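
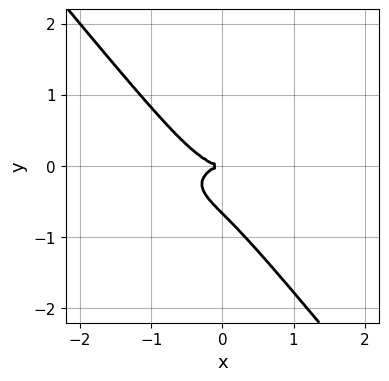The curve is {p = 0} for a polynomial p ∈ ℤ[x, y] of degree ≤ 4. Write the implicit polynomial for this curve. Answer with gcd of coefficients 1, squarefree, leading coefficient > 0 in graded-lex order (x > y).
(a) The degree is 3 — no degree-2 curve has this shape.
(b) Reading off the gridlines: it meets the y-axis at y = 0 (among the integer gridlines); one x-axis crossing is at x = 0.
(c) Assembling these constraints gives the stated polynomial.

x^3 + 3*x*y^2 + 3*y^3 + 2*y^2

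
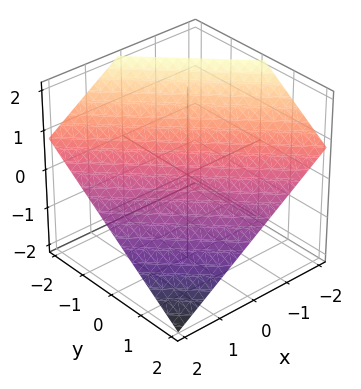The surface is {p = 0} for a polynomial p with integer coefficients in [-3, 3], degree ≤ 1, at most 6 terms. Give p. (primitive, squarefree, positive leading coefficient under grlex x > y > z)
2*x + 2*y + 3*z - 2

The degree is 1 — every cross-section is a straight line — this is a plane.
From the visible intercepts: one x-axis crossing is at x = 1; it meets the y-axis at y = 1 (among the integer gridlines).
Matching integer coefficients to the picture gives p.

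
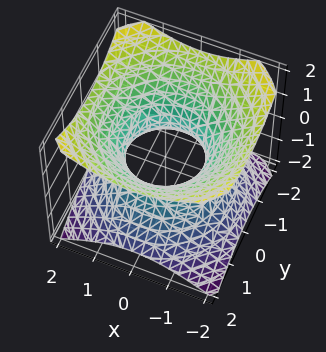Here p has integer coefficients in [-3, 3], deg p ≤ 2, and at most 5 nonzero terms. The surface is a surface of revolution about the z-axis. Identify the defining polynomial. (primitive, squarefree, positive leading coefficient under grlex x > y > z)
2*x^2 + 2*y^2 - 3*z^2 - 2

(a) The degree is 2 — no degree-1 surface has this shape.
(b) Symmetries: rotational symmetry about the z-axis ⇒ p depends on x, y only through x² + y².
(c) Observable constraints: no z-intercept at any integer in the box; a circular section at z = -1 has radius between 1 and 2.
(d) Assembling these constraints gives the stated polynomial. Check: (0, -1, 0) on the y-axis lies on the surface, and p(0, -1, 0) = 0. ✓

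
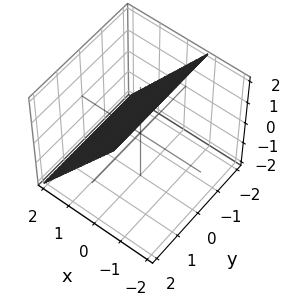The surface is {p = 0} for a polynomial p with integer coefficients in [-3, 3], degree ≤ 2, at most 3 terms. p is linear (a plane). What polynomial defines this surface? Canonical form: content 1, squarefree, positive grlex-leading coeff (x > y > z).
First, deg p = 1. The surface is flat (a plane).
Next, from the visible intercepts: it meets the z-axis at z = 1 (among the integer gridlines); the surface avoids every integer y-axis point in the box.
Finally, together with the visible shape, these determine p as stated.

3*x + 2*z - 2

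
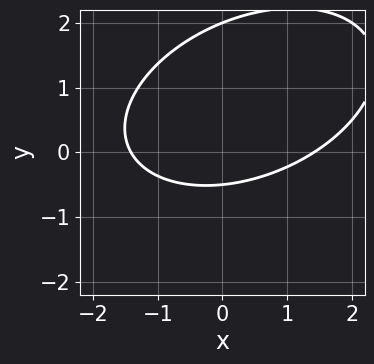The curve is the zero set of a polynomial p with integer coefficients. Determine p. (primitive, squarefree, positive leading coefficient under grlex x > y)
1. Degree: a generic line meets the curve in up to 2 points, so deg p = 2.
2. From the visible intercepts: one y-axis crossing is at y = 2.
3. Together with the visible shape, these determine p as stated.

x^2 - x*y + 2*y^2 - 3*y - 2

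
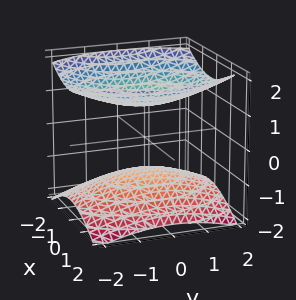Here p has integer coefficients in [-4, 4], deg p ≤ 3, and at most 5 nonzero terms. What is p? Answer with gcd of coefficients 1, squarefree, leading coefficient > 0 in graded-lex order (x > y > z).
(a) I count 2 distinct pieces.
(b) The degree is 2 — two separate bowl-shaped sheets opening away from each other; a quadric.
(c) Symmetries: the z ↦ −z reflection is a symmetry, so z appears only in even powers; mirror symmetry x ↦ −x ⇒ only even powers of x; mirror symmetry y ↦ −y ⇒ only even powers of y.
(d) Checking where it meets the axes: it misses every integer gridline on the y-axis; among the integer gridlines, it crosses the z-axis at z ∈ {-1, 1}.
(e) Solving for integer coefficients yields p as stated.

2*x^2 + y^2 - 3*z^2 + 3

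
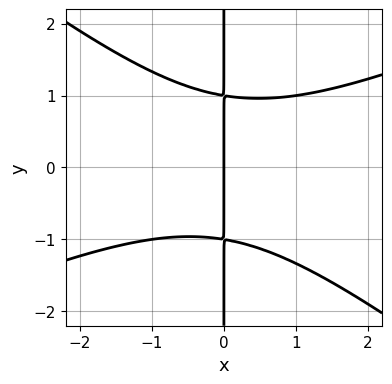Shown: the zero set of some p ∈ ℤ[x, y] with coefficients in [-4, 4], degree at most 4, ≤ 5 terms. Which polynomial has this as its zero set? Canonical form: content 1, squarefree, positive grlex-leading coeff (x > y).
1. Degree: a generic line meets the curve in up to 3 points, so deg p = 3.
2. From the visible intercepts: every point of the y-axis in the box is on the curve; one x-axis crossing is at x = 0.
3. Fitting integer coefficients to these (and the overall shape) gives p.

x^3 - x^2*y - 3*x*y^2 + 3*x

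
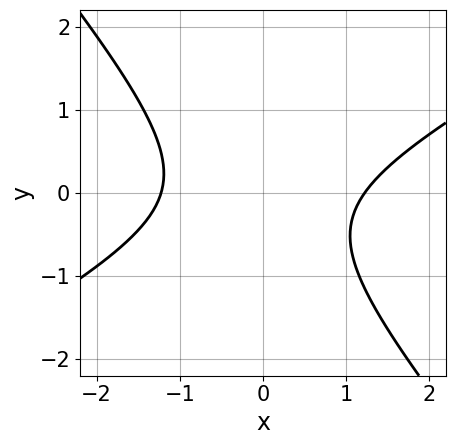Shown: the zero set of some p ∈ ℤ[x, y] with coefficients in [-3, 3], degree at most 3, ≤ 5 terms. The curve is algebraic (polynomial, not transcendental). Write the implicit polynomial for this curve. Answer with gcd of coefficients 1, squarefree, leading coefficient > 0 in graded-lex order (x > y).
First, the degree is 2 — no degree-1 curve has this shape.
Next, against the integer gridlines: it misses every integer gridline on the y-axis.
Finally, fitting integer coefficients to these (and the overall shape) gives p.

2*x^2 - 2*x*y - 3*y^2 - y - 3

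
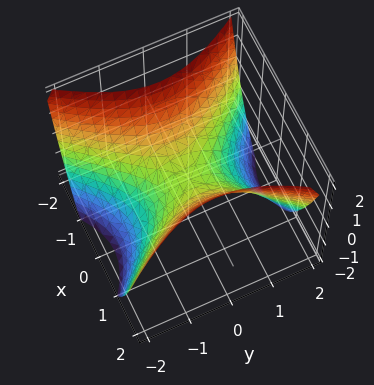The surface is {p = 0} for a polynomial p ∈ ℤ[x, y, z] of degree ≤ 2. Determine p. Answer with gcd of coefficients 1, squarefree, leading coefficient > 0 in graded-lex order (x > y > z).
First, degree: a hyperbolic paraboloid; a quadric, so deg p = 2.
Then, symmetries: mirror symmetry x ↦ −x ⇒ only even powers of x; mirror symmetry y ↦ −y ⇒ only even powers of y.
Next, from the visible intercepts: it meets the x-axis at x = 0 (among the integer gridlines); it meets the y-axis at y = 0 (among the integer gridlines); it crosses the z-axis at the gridline z = 0.
Finally, assembling these constraints gives the stated polynomial.

3*x^2 - 2*y^2 - 3*z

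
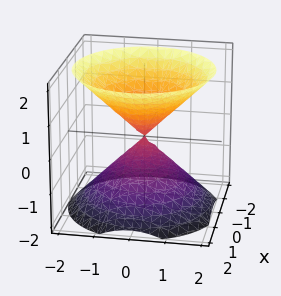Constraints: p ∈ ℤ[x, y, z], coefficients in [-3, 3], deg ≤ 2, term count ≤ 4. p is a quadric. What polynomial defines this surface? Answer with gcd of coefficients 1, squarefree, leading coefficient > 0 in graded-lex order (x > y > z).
x^2 + y^2 - z^2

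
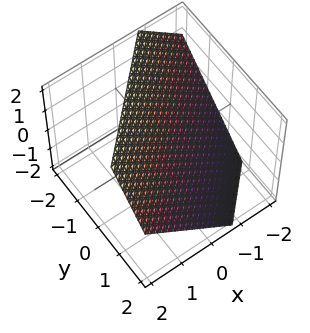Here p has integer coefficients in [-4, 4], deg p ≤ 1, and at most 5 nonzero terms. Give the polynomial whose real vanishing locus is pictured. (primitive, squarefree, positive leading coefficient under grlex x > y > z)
3*x - 3*y - 3*z + 2

First, deg p = 1. The surface is flat (a plane).
Finally, putting this together gives p.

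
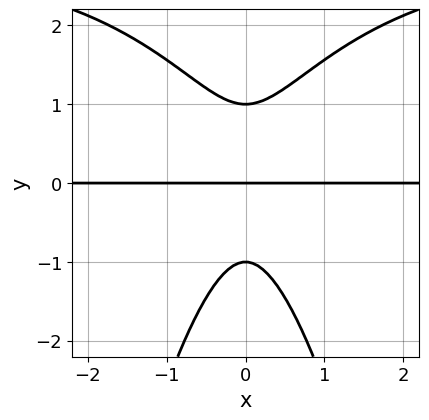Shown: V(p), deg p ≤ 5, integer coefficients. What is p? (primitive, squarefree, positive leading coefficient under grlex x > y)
1. Degree: no degree-3 curve has this shape, so deg p = 4.
2. Symmetries: the x ↦ −x reflection is a symmetry, so x appears only in even powers.
3. From the axis intercepts and sections: every point of the x-axis in the box is on the curve; the y-axis gridline crossings are at y ∈ {-1, 0, 1}.
4. Putting this together gives p.

x^2*y^2 - 3*x^2*y + y^3 - y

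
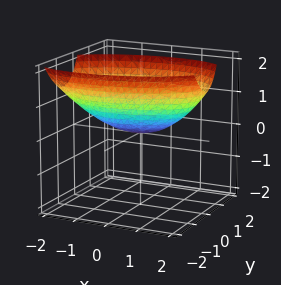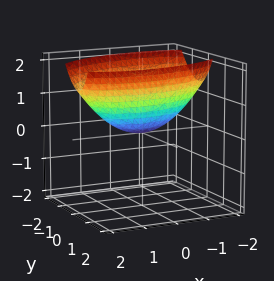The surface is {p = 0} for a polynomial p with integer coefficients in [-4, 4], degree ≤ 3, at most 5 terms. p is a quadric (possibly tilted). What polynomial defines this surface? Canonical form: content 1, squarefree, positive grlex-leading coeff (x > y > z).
The degree is 2 — no degree-1 surface has this shape.
Reading off the gridlines: one y-axis crossing is at y = 0; it crosses the x-axis at the gridline x = 0; it meets the z-axis at z = 0 (among the integer gridlines).
These observations pin down the coefficients.

x^2 - x*y + 3*y^2 + y*z - 3*z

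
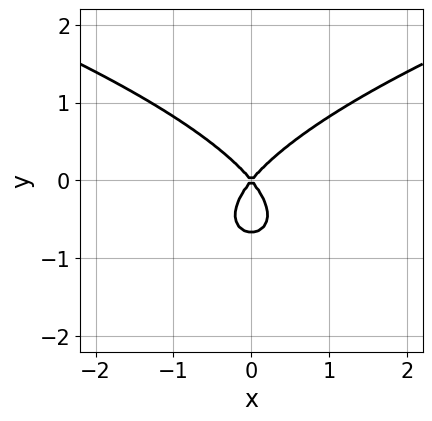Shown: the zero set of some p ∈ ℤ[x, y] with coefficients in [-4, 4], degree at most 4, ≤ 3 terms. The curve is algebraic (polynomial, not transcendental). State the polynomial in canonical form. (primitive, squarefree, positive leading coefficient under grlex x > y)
Degree: the shape is more complex than any degree-2 curve, so deg p = 3.
Symmetries: the x ↦ −x reflection is a symmetry, so x appears only in even powers.
Observable constraints: it crosses the x-axis at the gridline x = 0; it crosses the y-axis at the gridline y = 0.
Solving for integer coefficients yields p as stated.

3*y^3 - 3*x^2 + 2*y^2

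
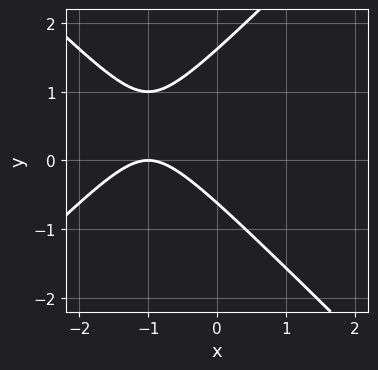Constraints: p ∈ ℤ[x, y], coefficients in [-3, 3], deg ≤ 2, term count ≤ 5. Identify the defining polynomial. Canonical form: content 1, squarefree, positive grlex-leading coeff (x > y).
x^2 - y^2 + 2*x + y + 1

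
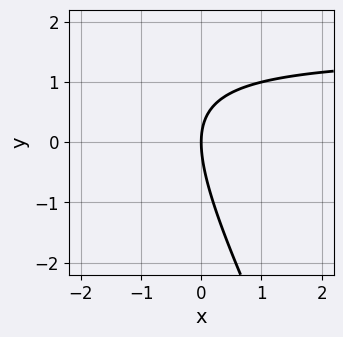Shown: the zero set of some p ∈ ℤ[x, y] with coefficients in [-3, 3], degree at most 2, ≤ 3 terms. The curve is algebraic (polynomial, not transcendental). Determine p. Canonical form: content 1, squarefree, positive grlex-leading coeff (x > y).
2*x*y + y^2 - 3*x

The degree is 2 — a generic line meets the curve in up to 2 points.
Checking where it meets the axes: it crosses the y-axis at the gridline y = 0; it crosses the x-axis at the gridline x = 0.
Solving for integer coefficients yields p as stated.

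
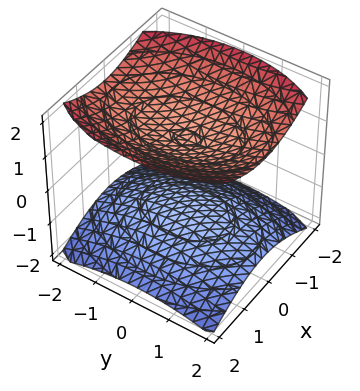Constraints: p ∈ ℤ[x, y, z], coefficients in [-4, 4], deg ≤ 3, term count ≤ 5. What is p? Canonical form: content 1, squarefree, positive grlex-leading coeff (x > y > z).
2*x^2 + y^2 - 3*z^2 + 3

1. The picture has 2 separate pieces. They look like related sheets of one shape, so recover p as a whole.
2. The degree is 2 — two sheets facing apart; a quadric.
3. Symmetries: it's symmetric under x → −x, forcing even powers of x; mirror symmetry y ↦ −y ⇒ only even powers of y; it's symmetric under z → −z, forcing even powers of z.
4. Observable constraints: among the integer gridlines, it crosses the z-axis at z ∈ {-1, 1}; it misses every integer gridline on the y-axis.
5. Together with the visible shape, these determine p as stated.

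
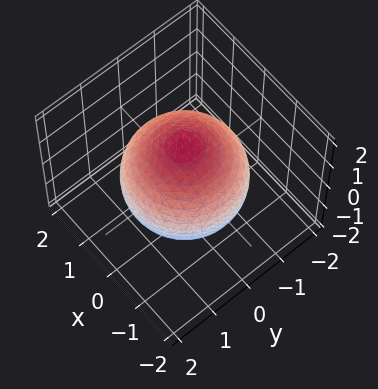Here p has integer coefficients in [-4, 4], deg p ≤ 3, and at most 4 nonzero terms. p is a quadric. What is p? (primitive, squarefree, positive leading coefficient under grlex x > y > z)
x^2 + y^2 + z^2 - 2

deg p = 2. A closed, bounded, convex surface; a quadric.
By symmetry, the surface is invariant under rotation about z: p = q(x² + y², z); mirror symmetry z ↦ −z ⇒ only even powers of z.
Reading off the gridlines: a circular section at z = 0 has radius between 1 and 2.
Assembling these constraints gives the stated polynomial.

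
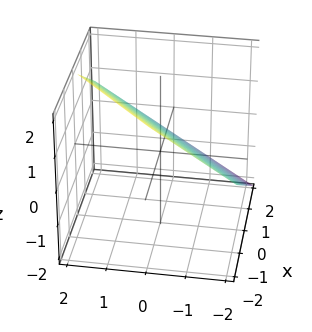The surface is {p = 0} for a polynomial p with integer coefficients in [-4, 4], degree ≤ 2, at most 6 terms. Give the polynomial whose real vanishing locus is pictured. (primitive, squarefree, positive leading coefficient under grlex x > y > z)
2*x - 2*y + 3*z - 2

The degree is 1 — every cross-section is a straight line — this is a plane.
From the visible intercepts: it crosses the x-axis at the gridline x = 1; it crosses the y-axis at the gridline y = -1.
Matching integer coefficients to the picture gives p.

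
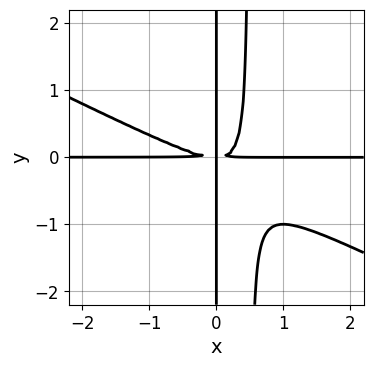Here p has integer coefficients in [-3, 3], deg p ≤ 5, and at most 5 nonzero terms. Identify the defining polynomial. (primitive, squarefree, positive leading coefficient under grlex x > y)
First, deg p = 4.
Next, observable constraints: every point of the x-axis in the box is on the curve; every point of the y-axis in the box is on the curve.
Finally, assembling these constraints gives the stated polynomial.

x^3*y + 2*x^2*y^2 - x*y^2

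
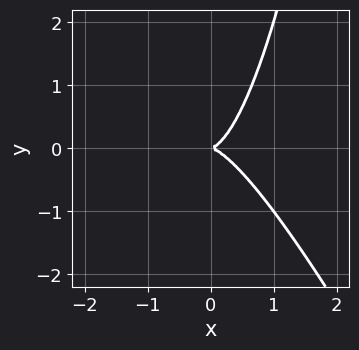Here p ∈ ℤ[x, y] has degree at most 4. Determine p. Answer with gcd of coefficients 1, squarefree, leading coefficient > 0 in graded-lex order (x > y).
2*x^3 + x^2*y - y^2

(a) Degree: no degree-2 curve has this shape, so deg p = 3.
(b) Against the integer gridlines: it meets the x-axis at x = 0 (among the integer gridlines); it meets the y-axis at y = 0 (among the integer gridlines).
(c) Solving for integer coefficients yields p as stated.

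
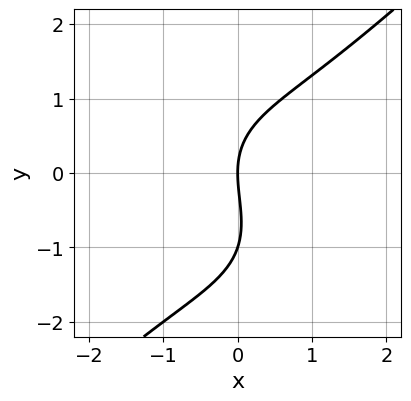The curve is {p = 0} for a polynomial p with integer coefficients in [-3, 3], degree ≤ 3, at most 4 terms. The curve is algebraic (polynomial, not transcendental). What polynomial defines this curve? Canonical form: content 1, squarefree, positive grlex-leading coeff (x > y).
x^3 - y^3 - y^2 + 3*x

deg p = 3.
From the visible intercepts: the y-axis gridline crossings are at y ∈ {-1, 0}; it meets the x-axis at x = 0 (among the integer gridlines).
Fitting integer coefficients to these (and the overall shape) gives p.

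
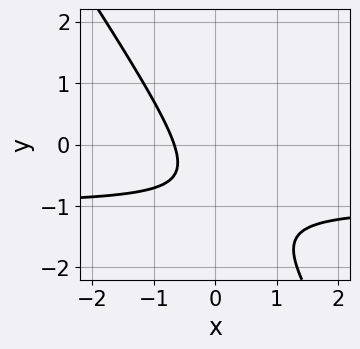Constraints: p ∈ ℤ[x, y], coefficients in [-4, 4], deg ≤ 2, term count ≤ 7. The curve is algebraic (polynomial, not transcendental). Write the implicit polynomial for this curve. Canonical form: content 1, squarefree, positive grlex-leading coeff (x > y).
3*x*y + 2*y^2 + 3*x + 3*y + 2

First, deg p = 2.
Next, from the visible intercepts: the curve avoids every integer y-axis point in the box.
Finally, these observations pin down the coefficients.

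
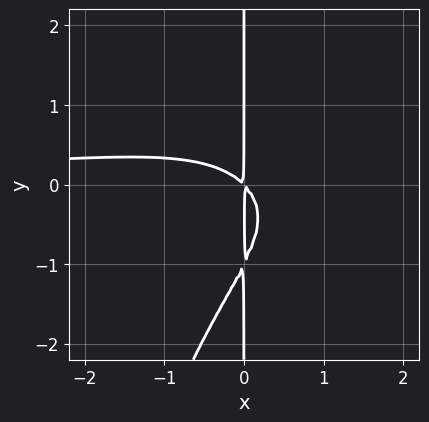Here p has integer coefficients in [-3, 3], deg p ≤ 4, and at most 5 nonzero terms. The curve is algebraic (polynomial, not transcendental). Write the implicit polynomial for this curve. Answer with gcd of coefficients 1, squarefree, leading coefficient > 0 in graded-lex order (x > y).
2*x^3*y - 3*x^2*y + 3*x*y^2 + 3*x^2 + 3*x*y

First, degree: no degree-3 curve has this shape, so deg p = 4.
Next, from the visible intercepts: every point of the y-axis in the box is on the curve.
Finally, solving for integer coefficients yields p as stated.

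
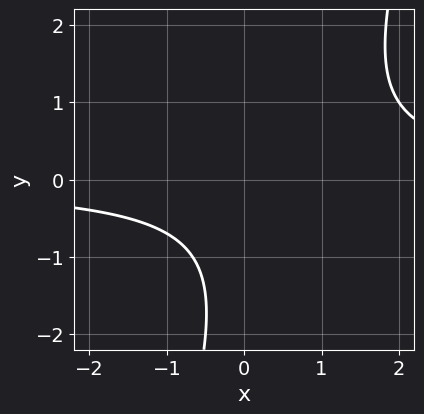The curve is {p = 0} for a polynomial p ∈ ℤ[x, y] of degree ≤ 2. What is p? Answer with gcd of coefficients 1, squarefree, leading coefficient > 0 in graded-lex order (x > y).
1. The degree is 2 — no degree-1 curve has this shape.
2. From the axis intercepts and sections: no x-intercept at any integer in the box; the curve avoids every integer y-axis point in the box.
3. Assembling these constraints gives the stated polynomial.

3*x*y - y^2 - 2*y - 3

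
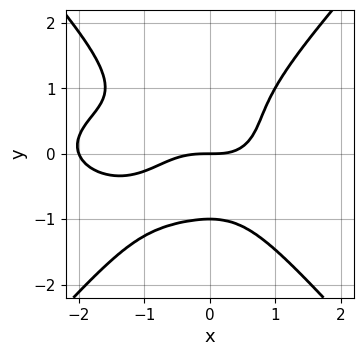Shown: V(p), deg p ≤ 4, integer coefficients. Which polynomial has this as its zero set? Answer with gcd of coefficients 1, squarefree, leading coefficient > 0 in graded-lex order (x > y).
Degree: no degree-3 curve has this shape, so deg p = 4.
From the axis intercepts and sections: among the integer gridlines, it crosses the x-axis at x ∈ {-2, 0}; the y-axis gridline crossings are at y ∈ {-1, 0}.
Assembling these constraints gives the stated polynomial.

x^4 + 3*x^2*y^2 - 3*y^4 + 2*x^3 - 3*y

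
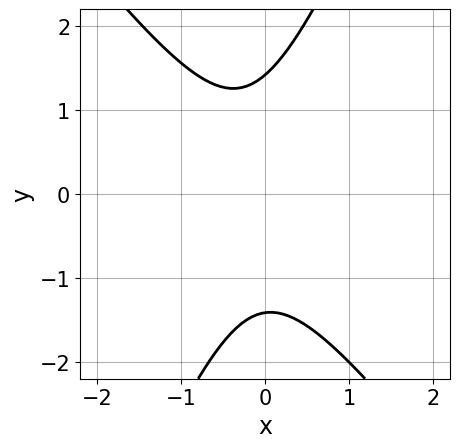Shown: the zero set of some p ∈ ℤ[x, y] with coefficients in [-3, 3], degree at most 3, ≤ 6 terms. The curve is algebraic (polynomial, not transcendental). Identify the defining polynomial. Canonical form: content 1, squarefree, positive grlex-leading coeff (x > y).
3*x^2 + x*y - y^2 + x + 2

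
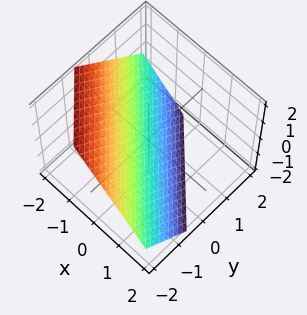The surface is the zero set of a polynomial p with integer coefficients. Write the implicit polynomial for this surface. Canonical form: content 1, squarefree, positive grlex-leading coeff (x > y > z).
3*x + 3*y + 3*z + 2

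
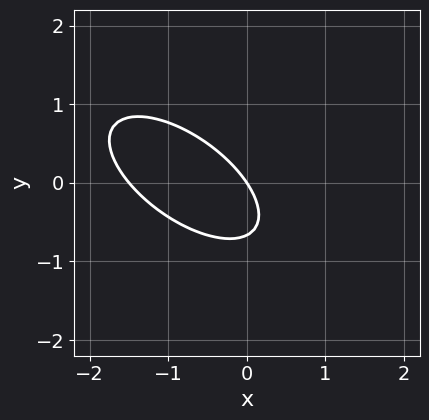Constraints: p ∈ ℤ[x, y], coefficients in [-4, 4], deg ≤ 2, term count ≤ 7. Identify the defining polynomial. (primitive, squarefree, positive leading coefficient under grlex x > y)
1. deg p = 2. No degree-1 curve has this shape.
2. Observable constraints: it meets the y-axis at y = 0 (among the integer gridlines); one x-axis crossing is at x = 0.
3. Matching integer coefficients to the picture gives p.

2*x^2 + 3*x*y + 3*y^2 + 3*x + 2*y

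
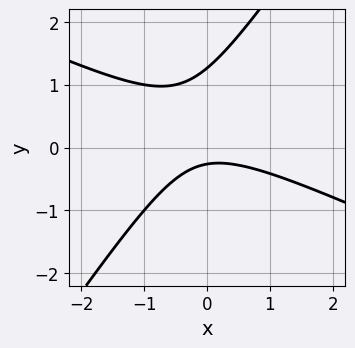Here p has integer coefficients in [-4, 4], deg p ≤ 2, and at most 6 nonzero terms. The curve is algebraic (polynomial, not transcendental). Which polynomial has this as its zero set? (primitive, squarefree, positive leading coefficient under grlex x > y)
First, degree: a generic line meets the curve in up to 2 points, so deg p = 2.
Next, against the integer gridlines: no x-intercept at any integer in the box.
Finally, together with the visible shape, these determine p as stated.

2*x^2 + 3*x*y - 3*y^2 + 3*y + 1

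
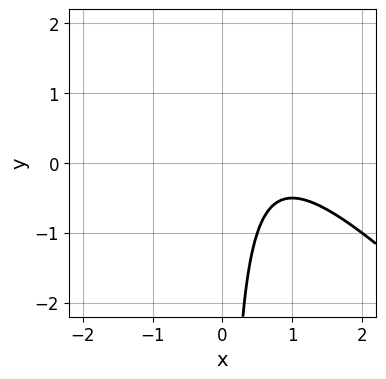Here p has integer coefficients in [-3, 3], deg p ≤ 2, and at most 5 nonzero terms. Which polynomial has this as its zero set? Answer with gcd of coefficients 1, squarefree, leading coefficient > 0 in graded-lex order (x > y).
2*x^2 + 2*x*y - 3*x + 2

1. deg p = 2. The shape is more complex than any degree-1 curve.
2. From the visible intercepts: it misses every integer gridline on the y-axis; the curve avoids every integer x-axis point in the box.
3. Solving for integer coefficients yields p as stated.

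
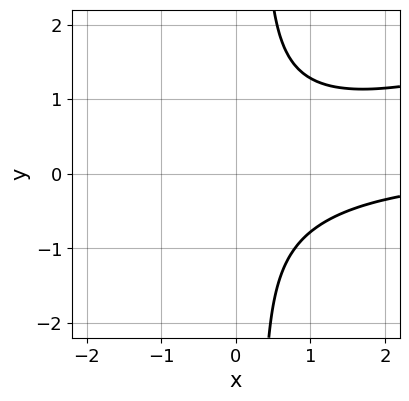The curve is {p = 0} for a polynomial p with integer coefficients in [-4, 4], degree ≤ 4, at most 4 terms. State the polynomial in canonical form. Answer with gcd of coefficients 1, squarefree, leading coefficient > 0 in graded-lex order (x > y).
(a) The degree is 3 — a generic line meets the curve in up to 3 points.
(b) From the visible intercepts: it misses every integer gridline on the x-axis; it misses every integer gridline on the y-axis.
(c) Putting this together gives p.

x^2*y - 3*x*y^2 + y^2 + 2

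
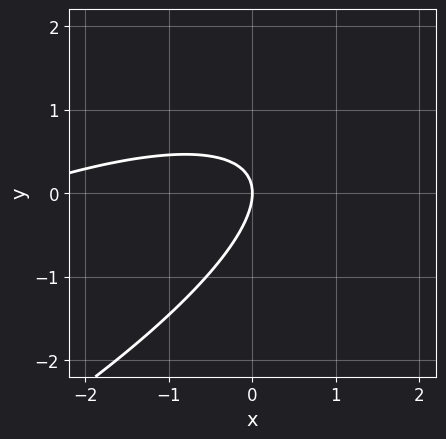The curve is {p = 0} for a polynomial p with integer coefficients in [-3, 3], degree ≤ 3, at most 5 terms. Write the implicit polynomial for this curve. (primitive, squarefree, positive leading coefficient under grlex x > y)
x^2 - 3*x*y + 3*y^2 + 3*x

1. deg p = 2. No degree-1 curve has this shape.
2. From the axis intercepts and sections: it meets the x-axis at x = 0 (among the integer gridlines); one y-axis crossing is at y = 0.
3. Together with the visible shape, these determine p as stated.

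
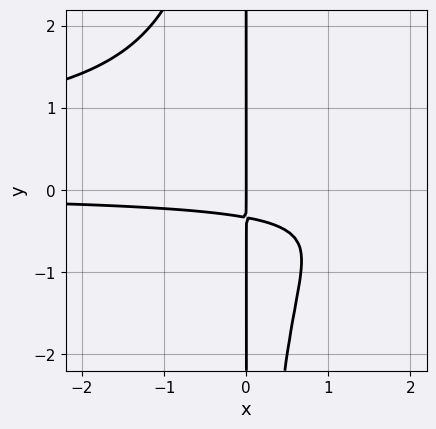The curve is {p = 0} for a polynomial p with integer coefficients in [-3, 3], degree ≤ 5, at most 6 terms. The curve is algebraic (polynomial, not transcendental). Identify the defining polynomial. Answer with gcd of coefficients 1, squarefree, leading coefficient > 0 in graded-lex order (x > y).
1. The degree is 4 — the shape is more complex than any degree-3 curve.
2. From the axis intercepts and sections: every point of the y-axis in the box is on the curve; it meets the x-axis at x = 0 (among the integer gridlines).
3. Putting this together gives p.

2*x^2*y^2 - x^2*y + 3*x*y + x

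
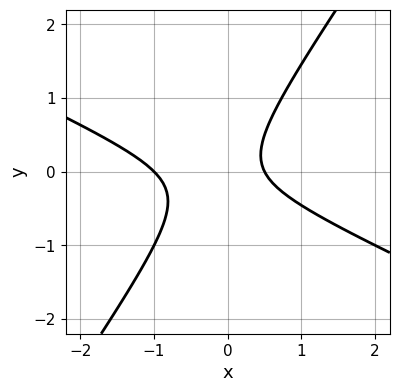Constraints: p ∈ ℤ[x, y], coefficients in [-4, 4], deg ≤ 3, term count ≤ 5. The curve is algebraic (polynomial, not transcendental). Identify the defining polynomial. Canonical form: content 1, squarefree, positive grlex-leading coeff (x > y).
2*x^2 + 3*x*y - 3*y^2 + x - 1

1. The degree is 2 — a generic line meets the curve in up to 2 points.
2. Reading off the gridlines: it misses every integer gridline on the y-axis; one x-axis crossing is at x = -1.
3. Putting this together gives p.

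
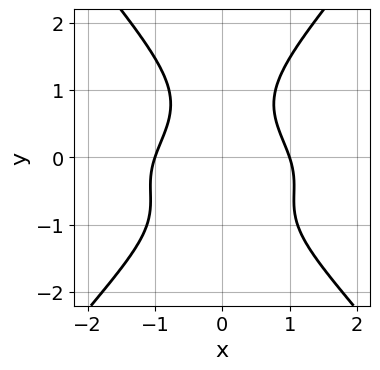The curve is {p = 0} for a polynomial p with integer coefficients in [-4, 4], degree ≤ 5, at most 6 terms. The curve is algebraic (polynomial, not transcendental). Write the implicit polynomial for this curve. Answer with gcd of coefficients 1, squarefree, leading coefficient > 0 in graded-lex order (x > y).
3*x^2*y^2 - 2*y^4 + 2*x^2*y + 3*x^2 - 3

1. deg p = 4.
2. Symmetries: it's symmetric under x → −x, forcing even powers of x.
3. From the visible intercepts: no y-intercept at any integer in the box; among the integer gridlines, it crosses the x-axis at x ∈ {-1, 1}.
4. Putting this together gives p.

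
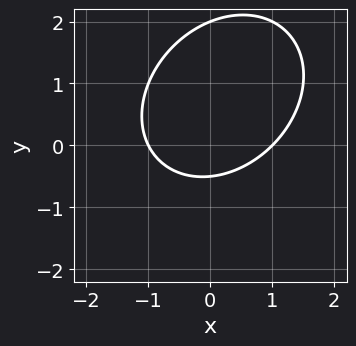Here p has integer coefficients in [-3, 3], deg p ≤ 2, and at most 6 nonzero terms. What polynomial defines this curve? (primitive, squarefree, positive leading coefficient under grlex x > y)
First, degree: no degree-1 curve has this shape, so deg p = 2.
Next, checking where it meets the axes: it crosses the y-axis at the gridline y = 2; among the integer gridlines, it crosses the x-axis at x ∈ {-1, 1}.
Finally, matching integer coefficients to the picture gives p.

2*x^2 - x*y + 2*y^2 - 3*y - 2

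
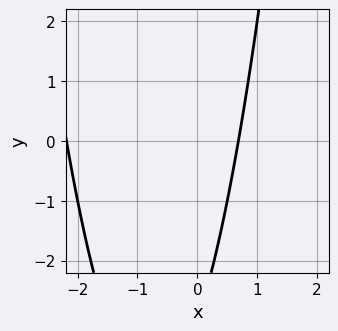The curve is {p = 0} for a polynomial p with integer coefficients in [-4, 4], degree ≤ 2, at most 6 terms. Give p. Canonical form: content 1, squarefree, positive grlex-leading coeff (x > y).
1. Degree: no degree-1 curve has this shape, so deg p = 2.
2. Reading off the gridlines: the curve avoids every integer y-axis point in the box.
3. Matching integer coefficients to the picture gives p.

2*x^2 + 3*x - y - 3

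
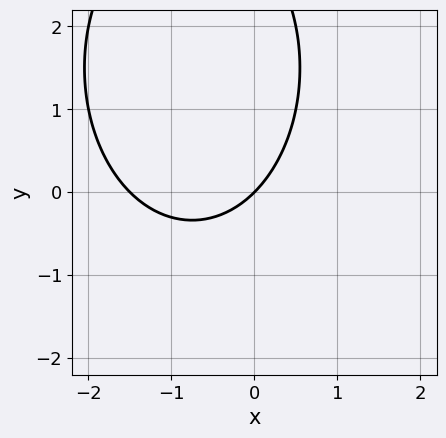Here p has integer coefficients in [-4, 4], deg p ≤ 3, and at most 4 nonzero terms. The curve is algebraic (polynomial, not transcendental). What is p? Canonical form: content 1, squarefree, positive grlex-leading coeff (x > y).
2*x^2 + y^2 + 3*x - 3*y

1. The degree is 2 — the shape is more complex than any degree-1 curve.
2. Reading off the gridlines: it meets the x-axis at x = 0 (among the integer gridlines); it meets the y-axis at y = 0 (among the integer gridlines).
3. Together with the visible shape, these determine p as stated.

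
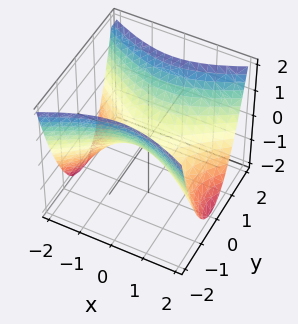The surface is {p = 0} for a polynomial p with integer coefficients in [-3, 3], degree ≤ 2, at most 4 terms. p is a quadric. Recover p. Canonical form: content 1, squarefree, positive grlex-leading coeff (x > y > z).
1. The degree is 2 — a saddle surface; a quadric.
2. Symmetries: the x ↦ −x reflection is a symmetry, so x appears only in even powers; it's symmetric under y → −y, forcing even powers of y.
3. Against the integer gridlines: one y-axis crossing is at y = 0; it meets the z-axis at z = 0 (among the integer gridlines).
4. Together with the visible shape, these determine p as stated.

x^2 - 2*y^2 + 2*z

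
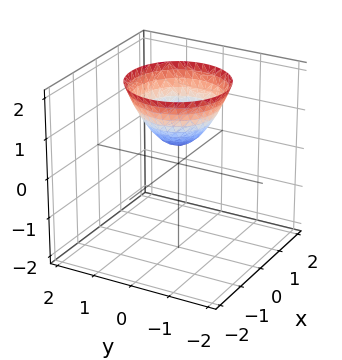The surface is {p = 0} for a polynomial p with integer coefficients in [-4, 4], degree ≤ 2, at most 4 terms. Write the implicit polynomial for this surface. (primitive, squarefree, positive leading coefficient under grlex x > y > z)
First, degree: a generic line meets the surface in up to 2 points, so deg p = 2.
Then, symmetries: every cross-section ⟂ z is a circle, so x, y appear only via x² + y².
Then, against the integer gridlines: it misses every integer gridline on the y-axis; the surface avoids every integer x-axis point in the box; a circular section at z = 1 has radius between 0 and 1.
Finally, putting this together gives p.

2*x^2 + 2*y^2 - 2*z + 1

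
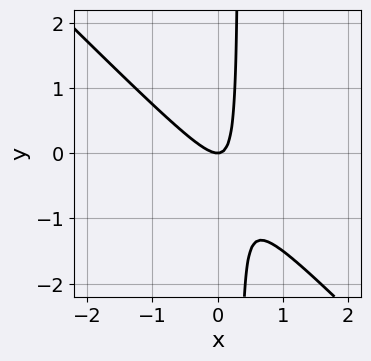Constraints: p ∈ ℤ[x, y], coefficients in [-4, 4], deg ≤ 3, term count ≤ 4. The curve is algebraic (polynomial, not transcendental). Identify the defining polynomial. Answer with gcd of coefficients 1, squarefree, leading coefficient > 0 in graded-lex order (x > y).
3*x^2 + 3*x*y - y

First, deg p = 2. The shape is more complex than any degree-1 curve.
Next, reading off the gridlines: it crosses the y-axis at the gridline y = 0; it crosses the x-axis at the gridline x = 0.
Finally, fitting integer coefficients to these (and the overall shape) gives p.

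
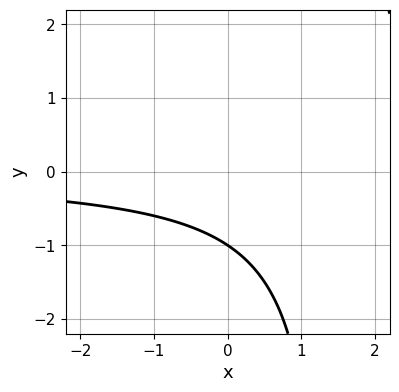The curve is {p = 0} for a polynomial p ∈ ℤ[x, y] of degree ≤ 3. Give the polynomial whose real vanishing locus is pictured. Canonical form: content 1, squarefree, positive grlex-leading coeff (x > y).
2*x*y - 3*y - 3

First, degree: no degree-1 curve has this shape, so deg p = 2.
Then, observable constraints: one y-axis crossing is at y = -1; the curve avoids every integer x-axis point in the box.
Finally, solving for integer coefficients yields p as stated.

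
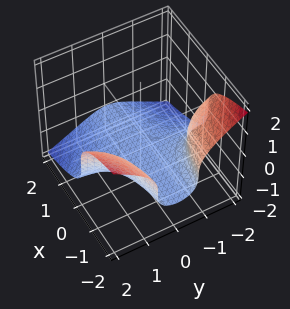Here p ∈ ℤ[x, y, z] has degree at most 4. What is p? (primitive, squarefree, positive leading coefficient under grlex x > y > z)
deg p = 3. The shape is more complex than any degree-2 surface.
From the visible intercepts: the surface avoids every integer y-axis point in the box; it misses every integer gridline on the x-axis.
Together with the visible shape, these determine p as stated.

2*x*y^2 + 3*z^3 + 2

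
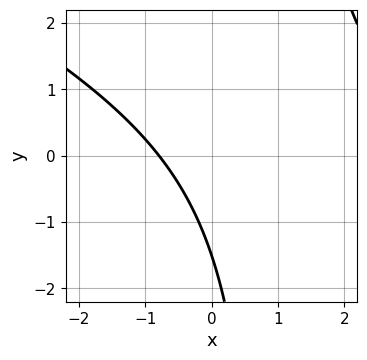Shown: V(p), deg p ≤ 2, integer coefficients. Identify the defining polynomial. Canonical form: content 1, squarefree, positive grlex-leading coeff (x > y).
Degree: the shape is more complex than any degree-1 curve, so deg p = 2.
Solving for integer coefficients yields p as stated.

x^2 + 2*x*y - 3*x - 2*y - 3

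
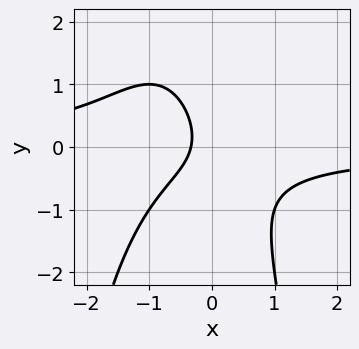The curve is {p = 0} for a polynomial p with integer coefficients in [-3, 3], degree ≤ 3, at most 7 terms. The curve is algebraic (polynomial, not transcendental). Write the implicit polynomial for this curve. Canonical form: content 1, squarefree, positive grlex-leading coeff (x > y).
3*x^2*y + 3*x*y + 2*y^2 + 3*x + 1

1. deg p = 3.
2. Observable constraints: it misses every integer gridline on the y-axis.
3. Putting this together gives p.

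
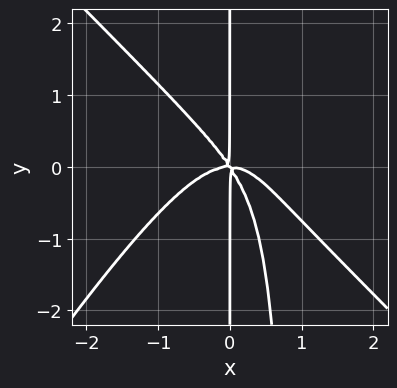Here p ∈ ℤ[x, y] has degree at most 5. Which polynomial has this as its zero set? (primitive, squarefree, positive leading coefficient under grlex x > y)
First, the degree is 4 — no degree-3 curve has this shape.
Then, from the visible intercepts: every point of the y-axis in the box is on the curve.
Finally, together with the visible shape, these determine p as stated.

3*x^4 + x^3*y - 2*x^2*y^2 + 3*x^2*y + 2*x*y^2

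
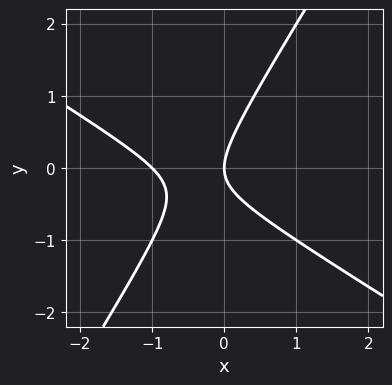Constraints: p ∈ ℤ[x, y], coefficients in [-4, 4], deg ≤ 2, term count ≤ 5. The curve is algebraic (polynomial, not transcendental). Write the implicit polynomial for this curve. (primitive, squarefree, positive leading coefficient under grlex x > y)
First, deg p = 2. The shape is more complex than any degree-1 curve.
Then, checking where it meets the axes: among the integer gridlines, it crosses the x-axis at x ∈ {-1, 0}; it crosses the y-axis at the gridline y = 0.
Finally, the integer polynomial consistent with all of this is the stated p.

x^2 + x*y - y^2 + x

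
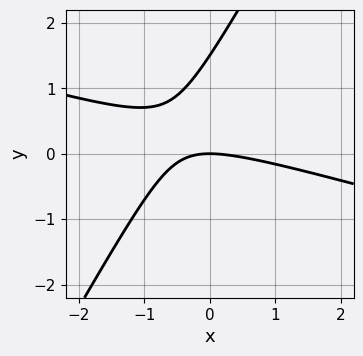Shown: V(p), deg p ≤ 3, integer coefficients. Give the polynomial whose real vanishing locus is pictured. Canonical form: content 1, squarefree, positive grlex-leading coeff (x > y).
1. The degree is 2 — the shape is more complex than any degree-1 curve.
2. From the visible intercepts: one y-axis crossing is at y = 0; one x-axis crossing is at x = 0.
3. Assembling these constraints gives the stated polynomial.

x^2 + 3*x*y - 2*y^2 + 3*y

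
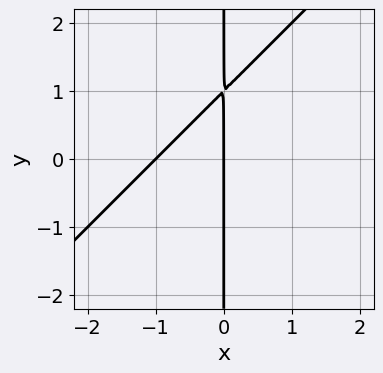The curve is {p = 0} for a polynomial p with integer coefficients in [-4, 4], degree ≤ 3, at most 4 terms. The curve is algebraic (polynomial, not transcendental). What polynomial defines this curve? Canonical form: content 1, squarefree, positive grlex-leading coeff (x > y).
x^2 - x*y + x

(a) deg p = 2. A generic line meets the curve in up to 2 points.
(b) From the axis intercepts and sections: the x-axis gridline crossings are at x ∈ {-1, 0}; the visible y-axis segment lies entirely on the curve.
(c) Together with the visible shape, these determine p as stated.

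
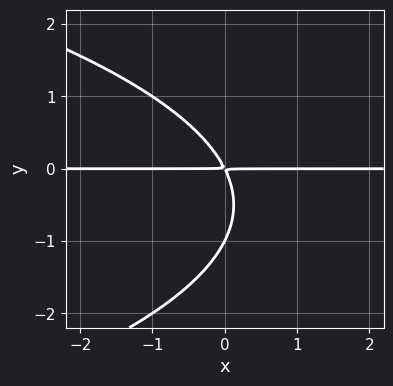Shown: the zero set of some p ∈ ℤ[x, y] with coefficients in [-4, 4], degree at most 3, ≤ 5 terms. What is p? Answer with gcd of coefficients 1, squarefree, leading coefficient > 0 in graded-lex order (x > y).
1. deg p = 3.
2. From the axis intercepts and sections: the visible x-axis segment lies entirely on the curve; it meets the y-axis at y = -1 (among the integer gridlines).
3. The integer polynomial consistent with all of this is the stated p.

y^3 + 2*x*y + y^2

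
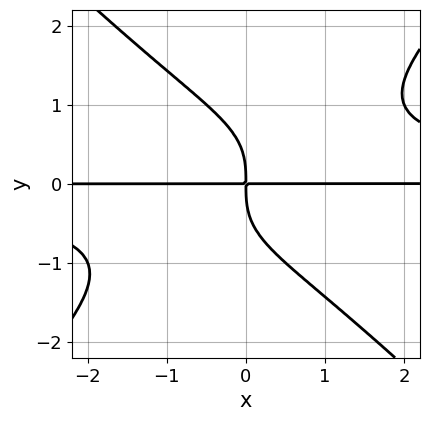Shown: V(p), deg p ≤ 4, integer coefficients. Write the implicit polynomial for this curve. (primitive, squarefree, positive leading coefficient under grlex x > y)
(a) deg p = 4. The shape is more complex than any degree-3 curve.
(b) Checking where it meets the axes: every point of the x-axis in the box is on the curve.
(c) Assembling these constraints gives the stated polynomial.

2*x^2*y^2 - 2*y^4 - 3*x*y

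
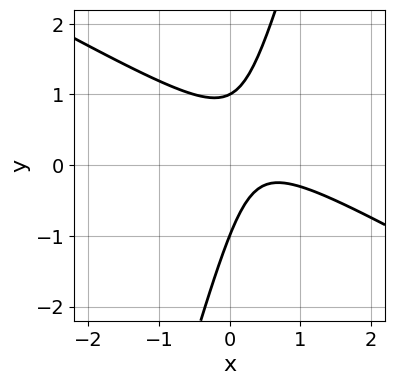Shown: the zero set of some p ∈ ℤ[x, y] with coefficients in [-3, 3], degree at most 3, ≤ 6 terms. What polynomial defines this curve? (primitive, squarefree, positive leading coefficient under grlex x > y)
2*x^2 + 3*x*y - y^2 - 2*x + 1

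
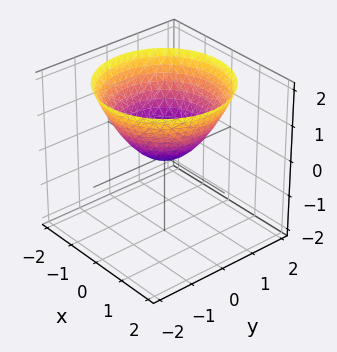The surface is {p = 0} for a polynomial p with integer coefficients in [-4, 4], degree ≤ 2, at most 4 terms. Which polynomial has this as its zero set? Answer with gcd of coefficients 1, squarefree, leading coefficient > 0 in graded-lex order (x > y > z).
The degree is 2 — a paraboloid; a quadric.
Symmetries: the surface is invariant under rotation about z: p = q(x² + y², z).
Observable constraints: a circular section at z = 1 has radius between 1 and 2; one y-axis crossing is at y = 0; it crosses the x-axis at the gridline x = 0; it crosses the z-axis at the gridline z = 0.
These observations pin down the coefficients.

2*x^2 + 2*y^2 - 3*z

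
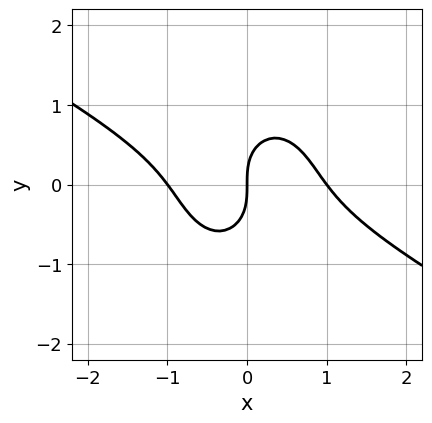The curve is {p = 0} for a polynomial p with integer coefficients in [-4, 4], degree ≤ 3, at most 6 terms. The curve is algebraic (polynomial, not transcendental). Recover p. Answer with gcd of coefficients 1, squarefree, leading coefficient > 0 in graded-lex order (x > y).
2*x^3 + 3*x^2*y + 2*y^3 - 2*x

Degree: no degree-2 curve has this shape, so deg p = 3.
Observable constraints: one y-axis crossing is at y = 0; among the integer gridlines, it crosses the x-axis at x ∈ {-1, 0, 1}.
The integer polynomial consistent with all of this is the stated p.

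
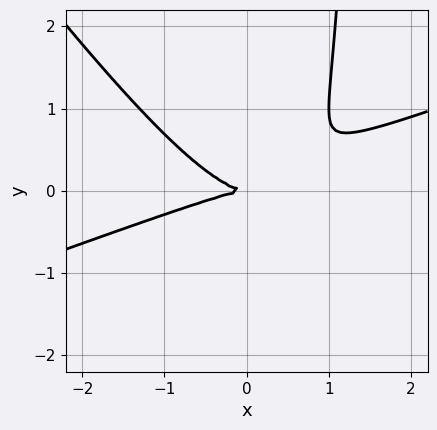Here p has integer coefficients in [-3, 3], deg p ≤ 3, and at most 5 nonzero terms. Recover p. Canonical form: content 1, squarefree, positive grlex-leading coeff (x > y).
x^3 - 2*x^2*y - 2*x*y^2 + 3*y^2

Degree: no degree-2 curve has this shape, so deg p = 3.
From the axis intercepts and sections: it meets the x-axis at x = 0 (among the integer gridlines); it crosses the y-axis at the gridline y = 0.
These observations pin down the coefficients.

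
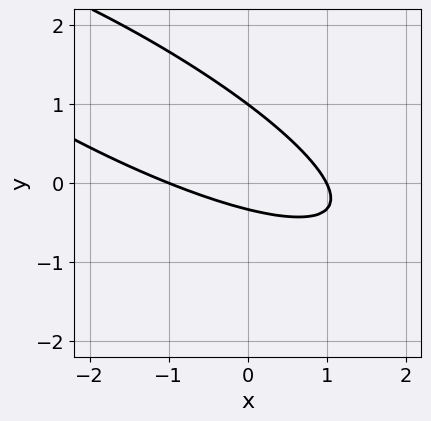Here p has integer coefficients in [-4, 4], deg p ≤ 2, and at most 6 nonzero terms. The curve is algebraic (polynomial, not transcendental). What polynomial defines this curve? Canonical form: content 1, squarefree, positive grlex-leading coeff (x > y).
deg p = 2. No degree-1 curve has this shape.
Checking where it meets the axes: one y-axis crossing is at y = 1; among the integer gridlines, it crosses the x-axis at x ∈ {-1, 1}.
Together with the visible shape, these determine p as stated.

x^2 + 3*x*y + 3*y^2 - 2*y - 1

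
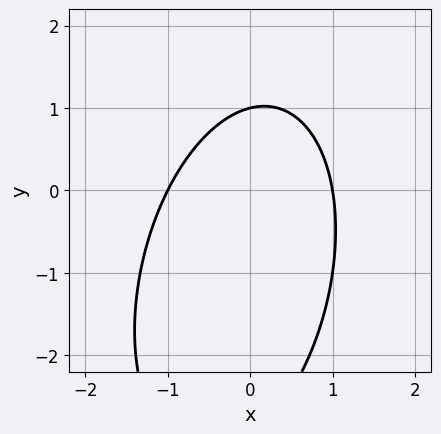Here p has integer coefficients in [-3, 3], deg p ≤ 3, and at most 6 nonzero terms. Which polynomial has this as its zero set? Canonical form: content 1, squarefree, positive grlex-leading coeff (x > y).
3*x^2 - x*y + y^2 + 2*y - 3

(a) deg p = 2.
(b) Against the integer gridlines: it crosses the y-axis at the gridline y = 1; the x-axis gridline crossings are at x ∈ {-1, 1}.
(c) Assembling these constraints gives the stated polynomial.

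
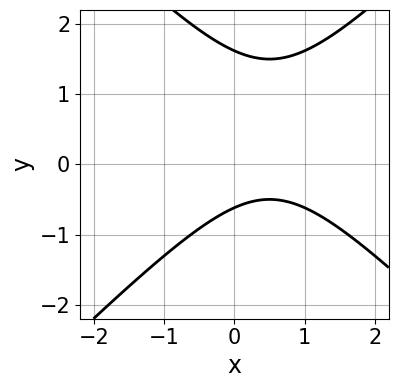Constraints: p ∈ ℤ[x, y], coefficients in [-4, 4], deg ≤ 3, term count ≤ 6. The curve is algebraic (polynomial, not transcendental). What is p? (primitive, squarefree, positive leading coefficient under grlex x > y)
x^2 - y^2 - x + y + 1

1. The degree is 2 — no degree-1 curve has this shape.
2. Reading off the gridlines: no x-intercept at any integer in the box.
3. The integer polynomial consistent with all of this is the stated p.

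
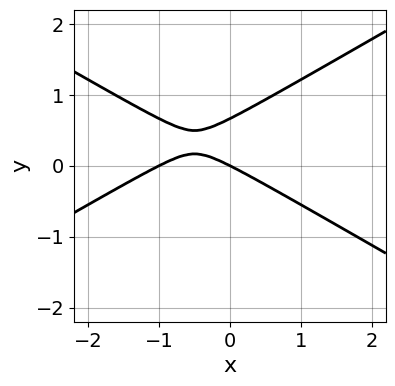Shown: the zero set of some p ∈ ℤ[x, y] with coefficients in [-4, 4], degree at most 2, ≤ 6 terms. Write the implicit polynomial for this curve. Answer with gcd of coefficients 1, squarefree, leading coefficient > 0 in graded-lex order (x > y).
x^2 - 3*y^2 + x + 2*y

(a) deg p = 2.
(b) From the visible intercepts: one y-axis crossing is at y = 0; among the integer gridlines, it crosses the x-axis at x ∈ {-1, 0}.
(c) Solving for integer coefficients yields p as stated.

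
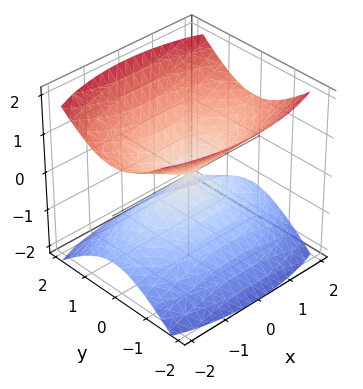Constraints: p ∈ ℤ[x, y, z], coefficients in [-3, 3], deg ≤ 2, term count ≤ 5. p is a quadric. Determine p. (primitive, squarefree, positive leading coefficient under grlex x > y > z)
1. The picture has 2 separate pieces. Treating them together as one polynomial.
2. The degree is 2 — two nappes meeting at a single point; a quadric.
3. Symmetries: it's symmetric under x → −x, forcing even powers of x; the y ↦ −y reflection is a symmetry, so y appears only in even powers; the z ↦ −z reflection is a symmetry, so z appears only in even powers.
4. Against the integer gridlines: it crosses the x-axis at the gridline x = 0; one y-axis crossing is at y = 0.
5. The integer polynomial consistent with all of this is the stated p.

x^2 + 3*y^2 - 3*z^2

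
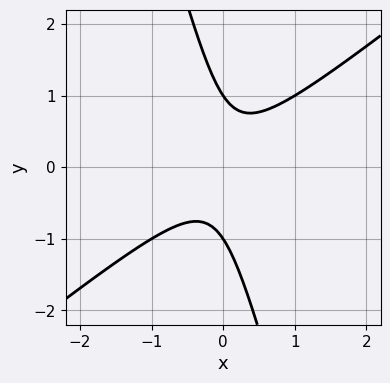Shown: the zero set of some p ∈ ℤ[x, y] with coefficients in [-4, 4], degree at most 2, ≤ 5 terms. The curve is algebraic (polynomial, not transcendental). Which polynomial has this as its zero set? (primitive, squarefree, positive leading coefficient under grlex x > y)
3*x^2 - 3*x*y - y^2 + 1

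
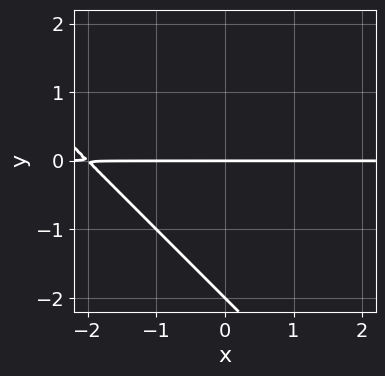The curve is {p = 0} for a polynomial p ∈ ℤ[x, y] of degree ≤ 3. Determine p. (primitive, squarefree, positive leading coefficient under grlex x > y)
x*y + y^2 + 2*y

First, degree: the shape is more complex than any degree-1 curve, so deg p = 2.
Then, reading off the gridlines: the y-axis gridline crossings are at y ∈ {-2, 0}; every point of the x-axis in the box is on the curve.
Finally, solving for integer coefficients yields p as stated.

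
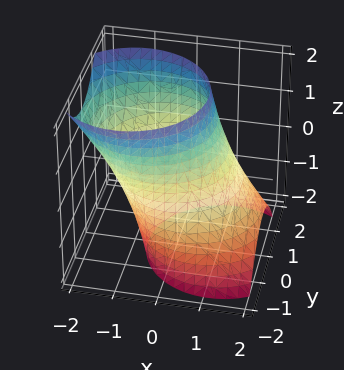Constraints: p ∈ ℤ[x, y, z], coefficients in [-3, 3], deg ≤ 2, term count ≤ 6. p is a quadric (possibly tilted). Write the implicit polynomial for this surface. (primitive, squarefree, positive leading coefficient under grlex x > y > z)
x^2 + x*z + y^2 - 2

First, deg p = 2. The shape is more complex than any degree-1 surface.
Next, against the integer gridlines: the surface avoids every integer z-axis point in the box.
Finally, solving for integer coefficients yields p as stated.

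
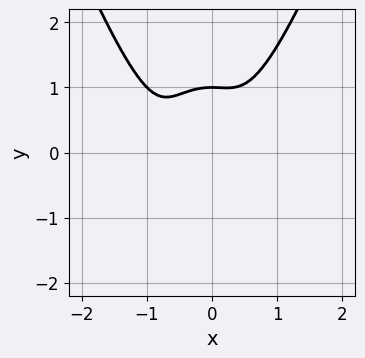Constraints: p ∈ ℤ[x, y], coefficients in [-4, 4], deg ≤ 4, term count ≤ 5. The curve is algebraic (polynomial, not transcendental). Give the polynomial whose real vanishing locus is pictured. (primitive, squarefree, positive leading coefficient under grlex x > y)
The degree is 4 — the shape is more complex than any degree-3 curve.
Against the integer gridlines: one y-axis crossing is at y = 1; no x-intercept at any integer in the box.
Solving for integer coefficients yields p as stated.

3*x^4 + 2*x^3 - x^2*y - y^3 + 1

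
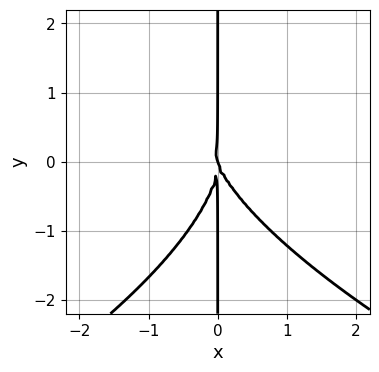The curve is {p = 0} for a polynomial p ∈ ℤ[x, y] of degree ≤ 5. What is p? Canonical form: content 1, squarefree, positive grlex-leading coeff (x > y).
x*y^3 + 3*x^3 + x^2*y

The degree is 4 — the shape is more complex than any degree-3 curve.
From the visible intercepts: the visible y-axis segment lies entirely on the curve; it meets the x-axis at x = 0 (among the integer gridlines).
Together with the visible shape, these determine p as stated.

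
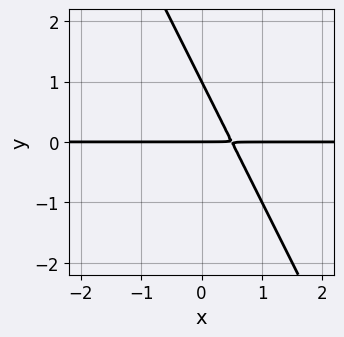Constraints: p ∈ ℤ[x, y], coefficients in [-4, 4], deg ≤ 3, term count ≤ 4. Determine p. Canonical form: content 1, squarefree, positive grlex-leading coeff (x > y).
2*x*y + y^2 - y

1. deg p = 2.
2. Against the integer gridlines: the visible x-axis segment lies entirely on the curve; the y-axis gridline crossings are at y ∈ {0, 1}.
3. The integer polynomial consistent with all of this is the stated p.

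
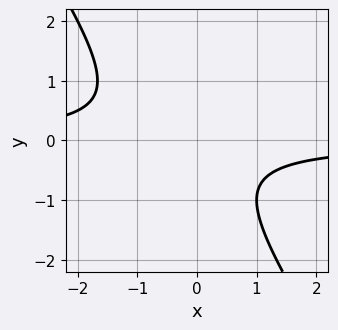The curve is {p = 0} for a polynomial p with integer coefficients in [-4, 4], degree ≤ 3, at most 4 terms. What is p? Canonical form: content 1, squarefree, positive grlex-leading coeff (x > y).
First, deg p = 2. A generic line meets the curve in up to 2 points.
Next, against the integer gridlines: it misses every integer gridline on the y-axis; the curve avoids every integer x-axis point in the box.
Finally, these observations pin down the coefficients.

3*x*y + 2*y^2 + y + 2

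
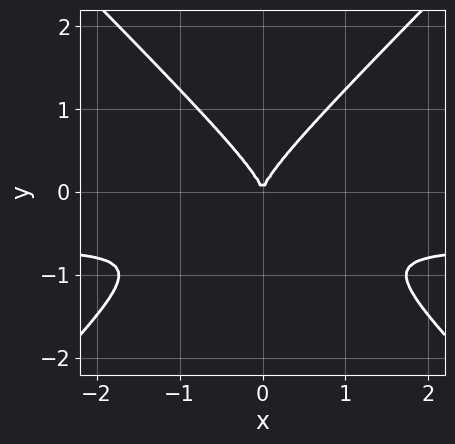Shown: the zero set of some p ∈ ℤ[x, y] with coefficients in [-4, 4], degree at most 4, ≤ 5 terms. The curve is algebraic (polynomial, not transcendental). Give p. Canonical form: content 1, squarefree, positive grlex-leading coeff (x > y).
1. Degree: the shape is more complex than any degree-2 curve, so deg p = 3.
2. Symmetries: it's symmetric under x → −x, forcing even powers of x.
3. From the visible intercepts: it meets the y-axis at y = 0 (among the integer gridlines); it crosses the x-axis at the gridline x = 0.
4. Solving for integer coefficients yields p as stated.

3*x^2*y - 3*y^3 + 2*x^2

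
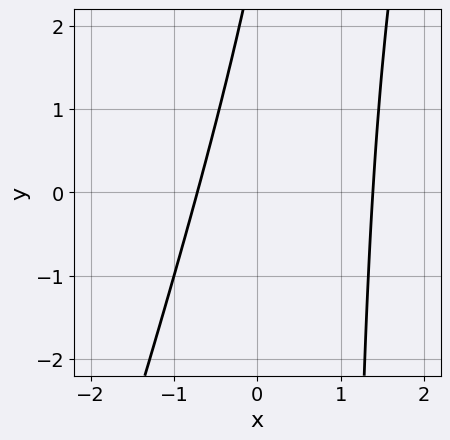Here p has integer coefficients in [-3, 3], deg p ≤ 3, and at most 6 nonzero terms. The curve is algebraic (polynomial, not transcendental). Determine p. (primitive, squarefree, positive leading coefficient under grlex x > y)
3*x^2 - x*y - 2*x + y - 3

deg p = 2.
Observable constraints: it misses every integer gridline on the y-axis.
Together with the visible shape, these determine p as stated.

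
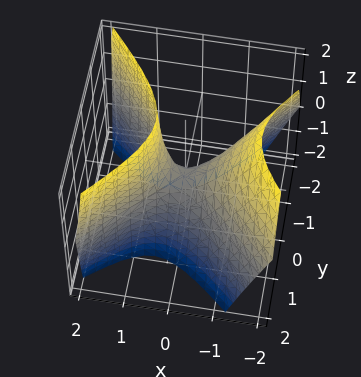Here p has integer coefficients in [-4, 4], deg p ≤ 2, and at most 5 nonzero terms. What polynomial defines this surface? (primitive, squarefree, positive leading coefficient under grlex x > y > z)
2*x^2 + x*z - 2*y^2 - z

First, degree: no degree-1 surface has this shape, so deg p = 2.
Next, against the integer gridlines: it crosses the z-axis at the gridline z = 0; it crosses the x-axis at the gridline x = 0; one y-axis crossing is at y = 0.
Finally, putting this together gives p.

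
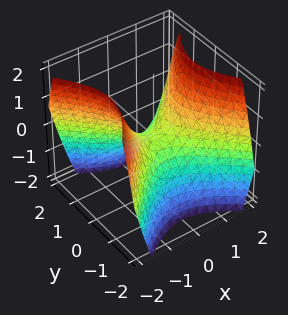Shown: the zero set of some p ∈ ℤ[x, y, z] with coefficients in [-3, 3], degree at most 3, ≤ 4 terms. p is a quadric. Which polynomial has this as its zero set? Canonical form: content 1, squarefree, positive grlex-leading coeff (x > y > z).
(a) The degree is 2 — a hyperbolic paraboloid; a quadric.
(b) Symmetries: mirror symmetry x ↦ −x ⇒ only even powers of x; it's symmetric under y → −y, forcing even powers of y.
(c) From the axis intercepts and sections: one y-axis crossing is at y = 0; it meets the z-axis at z = 0 (among the integer gridlines).
(d) Matching integer coefficients to the picture gives p.

x^2 - y^2 - z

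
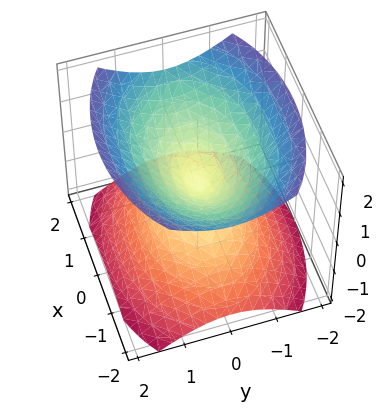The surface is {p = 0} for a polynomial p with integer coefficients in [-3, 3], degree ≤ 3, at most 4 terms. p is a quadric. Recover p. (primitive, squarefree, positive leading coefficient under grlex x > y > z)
There are 2 components. Treating them together as one polynomial.
The degree is 2 — two nappes meeting at a single point; a quadric.
Symmetries: the z ↦ −z reflection is a symmetry, so z appears only in even powers; mirror symmetry y ↦ −y ⇒ only even powers of y; the x ↦ −x reflection is a symmetry, so x appears only in even powers.
From the axis intercepts and sections: one z-axis crossing is at z = 0; it crosses the x-axis at the gridline x = 0; it meets the y-axis at y = 0 (among the integer gridlines).
Assembling these constraints gives the stated polynomial.

x^2 + 2*y^2 - 2*z^2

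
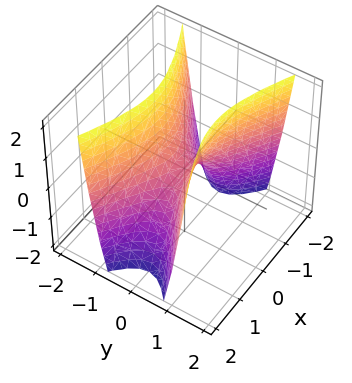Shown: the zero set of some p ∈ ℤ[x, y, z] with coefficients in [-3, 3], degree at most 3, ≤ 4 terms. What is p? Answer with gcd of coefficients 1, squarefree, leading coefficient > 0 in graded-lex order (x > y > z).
First, degree: a saddle surface; a quadric, so deg p = 2.
Next, symmetries: mirror symmetry x ↦ −x ⇒ only even powers of x; mirror symmetry y ↦ −y ⇒ only even powers of y.
Then, against the integer gridlines: one z-axis crossing is at z = 0; it meets the x-axis at x = 0 (among the integer gridlines).
Finally, assembling these constraints gives the stated polynomial.

x^2 - 3*y^2 + z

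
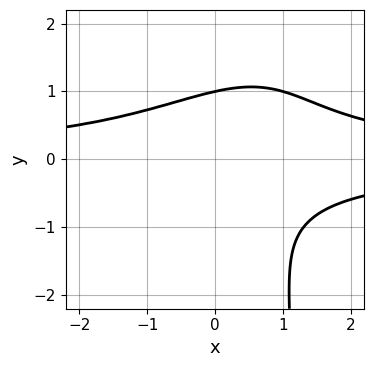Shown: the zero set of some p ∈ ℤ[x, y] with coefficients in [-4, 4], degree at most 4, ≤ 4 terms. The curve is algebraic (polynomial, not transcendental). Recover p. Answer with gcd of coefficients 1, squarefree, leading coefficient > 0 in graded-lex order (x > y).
(a) Degree: the shape is more complex than any degree-3 curve, so deg p = 4.
(b) Checking where it meets the axes: the curve avoids every integer x-axis point in the box; it crosses the y-axis at the gridline y = 1.
(c) Matching integer coefficients to the picture gives p.

2*x^2*y^2 - 2*x*y^3 + 3*y^3 - 3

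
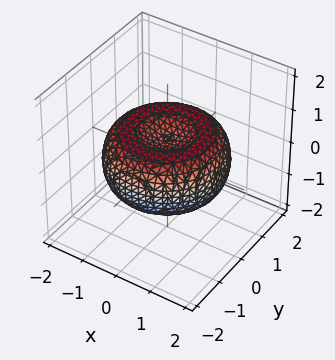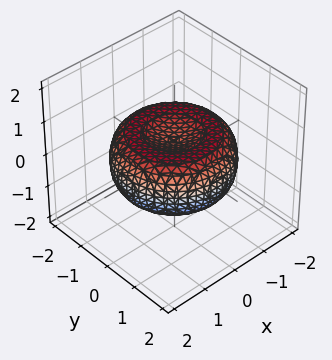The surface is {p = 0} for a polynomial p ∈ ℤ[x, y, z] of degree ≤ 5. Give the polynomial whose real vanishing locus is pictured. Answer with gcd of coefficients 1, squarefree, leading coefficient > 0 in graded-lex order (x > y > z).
First, the degree is 4 — a generic line meets the surface in up to 4 points.
Next, symmetries: the surface is invariant under rotation about z: p = q(x² + y², z).
Next, reading off the gridlines: a circular section at z = 0 has radius between 1 and 2.
Finally, solving for integer coefficients yields p as stated.

x^4 + 2*x^2*y^2 + y^4 - 2*x^2 - 2*y^2 + 3*z^2 - 1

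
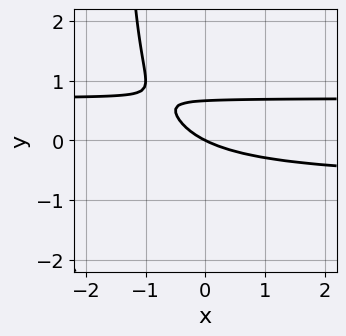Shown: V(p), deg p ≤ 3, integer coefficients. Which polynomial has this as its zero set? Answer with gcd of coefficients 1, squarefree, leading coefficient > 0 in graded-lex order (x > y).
(a) The degree is 3 — the shape is more complex than any degree-2 curve.
(b) Observable constraints: it crosses the y-axis at the gridline y = 0; it crosses the x-axis at the gridline x = 0.
(c) Putting this together gives p.

2*x*y^2 + 3*y^2 - x - 2*y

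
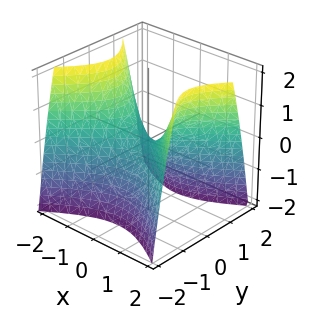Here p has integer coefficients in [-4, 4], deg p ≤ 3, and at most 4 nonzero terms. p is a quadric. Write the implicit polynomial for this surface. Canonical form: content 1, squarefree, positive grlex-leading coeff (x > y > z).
Degree: a hyperbolic paraboloid; a quadric, so deg p = 2.
Symmetries: it's symmetric under x → −x, forcing even powers of x; mirror symmetry y ↦ −y ⇒ only even powers of y.
Checking where it meets the axes: one x-axis crossing is at x = 0; it crosses the z-axis at the gridline z = 0; one y-axis crossing is at y = 0.
Solving for integer coefficients yields p as stated.

2*x^2 - 3*y^2 - 2*z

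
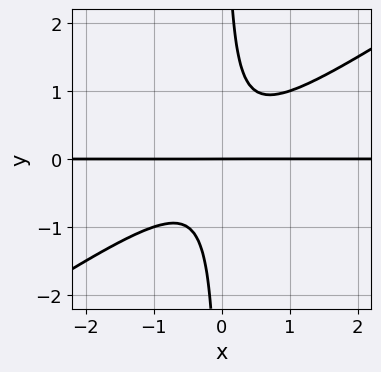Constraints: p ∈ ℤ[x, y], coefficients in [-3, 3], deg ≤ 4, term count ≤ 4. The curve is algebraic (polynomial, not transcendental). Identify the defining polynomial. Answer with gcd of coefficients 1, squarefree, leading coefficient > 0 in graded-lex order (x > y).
2*x^2*y - 3*x*y^2 + y

(a) The degree is 3 — a generic line meets the curve in up to 3 points.
(b) Observable constraints: the visible x-axis segment lies entirely on the curve; it meets the y-axis at y = 0 (among the integer gridlines).
(c) The integer polynomial consistent with all of this is the stated p.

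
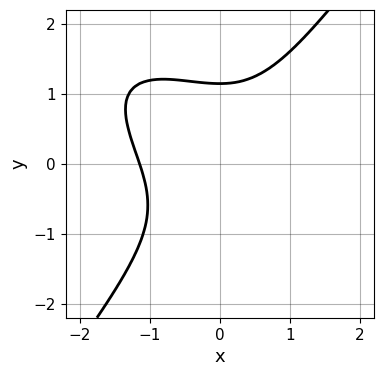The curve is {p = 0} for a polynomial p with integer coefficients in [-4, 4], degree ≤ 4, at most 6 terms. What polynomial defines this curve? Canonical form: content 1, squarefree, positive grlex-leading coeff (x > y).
(a) The degree is 3 — no degree-2 curve has this shape.
(b) Solving for integer coefficients yields p as stated.

2*x^3 + 2*x^2*y - 2*y^3 + 3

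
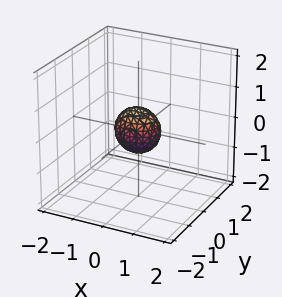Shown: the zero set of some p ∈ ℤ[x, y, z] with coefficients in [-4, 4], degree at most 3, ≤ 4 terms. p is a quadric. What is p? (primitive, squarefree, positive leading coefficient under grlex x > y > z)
First, the degree is 2 — bounded and convex; a quadric.
Then, symmetries: mirror symmetry y ↦ −y ⇒ only even powers of y; it's symmetric under z → −z, forcing even powers of z; it's symmetric under x → −x, forcing even powers of x.
Finally, solving for integer coefficients yields p as stated.

2*x^2 + 3*y^2 + 2*z^2 - 1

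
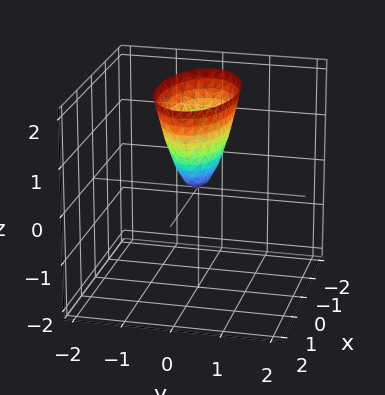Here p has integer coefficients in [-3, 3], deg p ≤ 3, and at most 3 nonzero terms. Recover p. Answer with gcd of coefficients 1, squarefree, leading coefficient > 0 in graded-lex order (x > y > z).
1. deg p = 2. A paraboloid; a quadric.
2. Symmetries: the y ↦ −y reflection is a symmetry, so y appears only in even powers; mirror symmetry x ↦ −x ⇒ only even powers of x.
3. From the visible intercepts: it crosses the x-axis at the gridline x = 0; it meets the y-axis at y = 0 (among the integer gridlines).
4. These observations pin down the coefficients.

x^2 + 3*y^2 - z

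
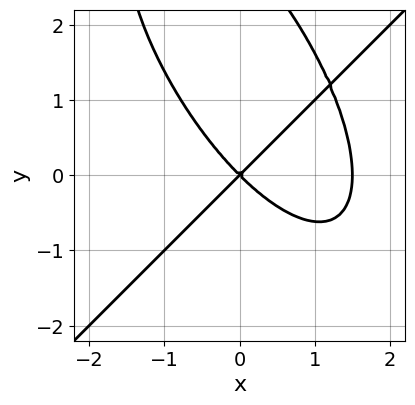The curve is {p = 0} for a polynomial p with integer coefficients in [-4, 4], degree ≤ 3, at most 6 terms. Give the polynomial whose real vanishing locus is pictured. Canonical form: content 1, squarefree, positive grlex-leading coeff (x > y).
2*x^3 - x*y^2 - y^3 - 3*x^2 + 3*y^2

(a) The degree is 3 — no degree-2 curve has this shape.
(b) Observable constraints: it crosses the x-axis at the gridline x = 0; one y-axis crossing is at y = 0.
(c) Solving for integer coefficients yields p as stated.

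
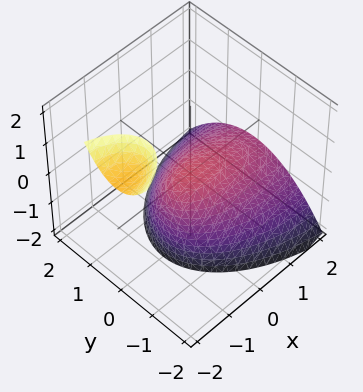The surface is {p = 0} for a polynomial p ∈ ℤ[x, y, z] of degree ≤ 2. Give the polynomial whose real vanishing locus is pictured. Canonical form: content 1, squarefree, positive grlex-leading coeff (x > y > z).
(a) There are 2 components.
(b) The degree is 2 — a generic line meets the surface in up to 2 points.
(c) Observable constraints: it meets the z-axis at z = 0 (among the integer gridlines); one x-axis crossing is at x = 0.
(d) Assembling these constraints gives the stated polynomial.

x^2 + 3*x*z + 3*y^2 + 3*z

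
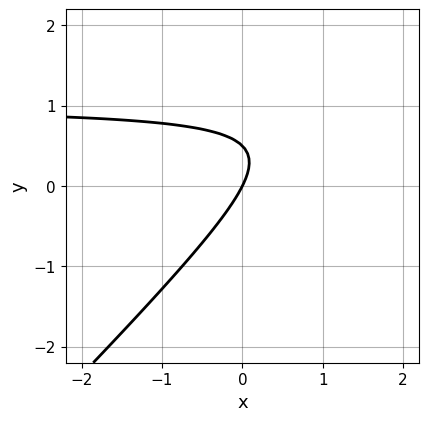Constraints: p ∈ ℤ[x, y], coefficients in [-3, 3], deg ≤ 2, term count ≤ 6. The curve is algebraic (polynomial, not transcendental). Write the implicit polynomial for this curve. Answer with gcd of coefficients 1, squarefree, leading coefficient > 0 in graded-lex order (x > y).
(a) deg p = 2. No degree-1 curve has this shape.
(b) From the visible intercepts: one x-axis crossing is at x = 0; one y-axis crossing is at y = 0.
(c) Solving for integer coefficients yields p as stated.

2*x*y - 2*y^2 - 2*x + y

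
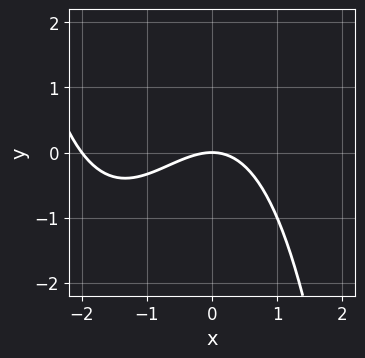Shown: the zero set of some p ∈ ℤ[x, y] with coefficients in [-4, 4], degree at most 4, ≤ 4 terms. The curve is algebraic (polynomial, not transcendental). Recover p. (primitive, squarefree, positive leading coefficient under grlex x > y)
(a) Degree: no degree-2 curve has this shape, so deg p = 3.
(b) From the axis intercepts and sections: it meets the y-axis at y = 0 (among the integer gridlines); among the integer gridlines, it crosses the x-axis at x ∈ {-2, 0}.
(c) Assembling these constraints gives the stated polynomial.

x^3 + 2*x^2 + 3*y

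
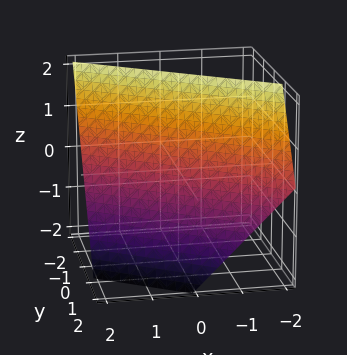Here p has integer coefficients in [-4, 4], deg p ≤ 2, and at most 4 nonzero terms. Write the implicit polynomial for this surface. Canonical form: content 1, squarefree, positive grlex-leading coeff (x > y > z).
First, deg p = 1. The surface is flat (a plane).
Next, from the axis intercepts and sections: it crosses the z-axis at the gridline z = 1; it meets the x-axis at x = 1 (among the integer gridlines).
Finally, these observations pin down the coefficients.

2*x + 3*y + 2*z - 2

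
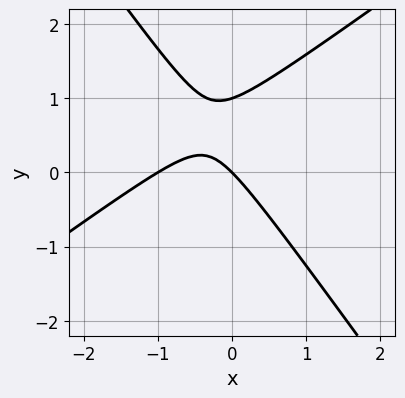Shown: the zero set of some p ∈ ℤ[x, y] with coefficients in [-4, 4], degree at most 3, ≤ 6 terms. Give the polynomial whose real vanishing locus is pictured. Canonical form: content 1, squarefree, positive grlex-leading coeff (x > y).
3*x^2 - 2*x*y - 3*y^2 + 3*x + 3*y

The degree is 2 — no degree-1 curve has this shape.
From the visible intercepts: the x-axis gridline crossings are at x ∈ {-1, 0}; the y-axis gridline crossings are at y ∈ {0, 1}.
Assembling these constraints gives the stated polynomial.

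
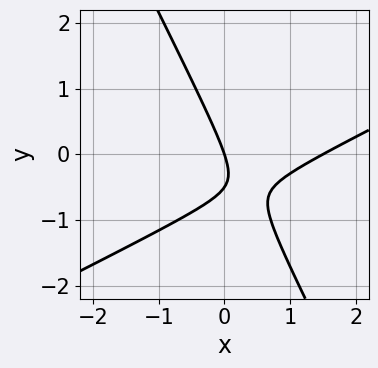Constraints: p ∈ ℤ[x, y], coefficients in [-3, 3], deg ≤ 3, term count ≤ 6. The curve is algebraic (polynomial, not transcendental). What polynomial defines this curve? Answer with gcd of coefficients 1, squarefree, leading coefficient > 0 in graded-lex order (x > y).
2*x^2 - 3*x*y - 2*y^2 - 3*x - y

1. Degree: the shape is more complex than any degree-1 curve, so deg p = 2.
2. Against the integer gridlines: it meets the x-axis at x = 0 (among the integer gridlines); one y-axis crossing is at y = 0.
3. Solving for integer coefficients yields p as stated.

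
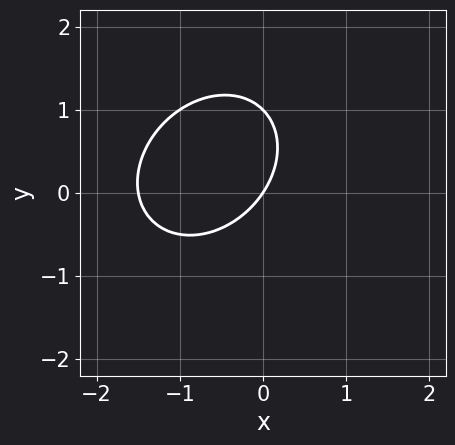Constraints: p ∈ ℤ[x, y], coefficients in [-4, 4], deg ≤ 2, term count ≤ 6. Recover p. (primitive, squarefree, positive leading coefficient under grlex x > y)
2*x^2 - x*y + 2*y^2 + 3*x - 2*y

The degree is 2 — no degree-1 curve has this shape.
Against the integer gridlines: it meets the x-axis at x = 0 (among the integer gridlines); the y-axis gridline crossings are at y ∈ {0, 1}.
Putting this together gives p.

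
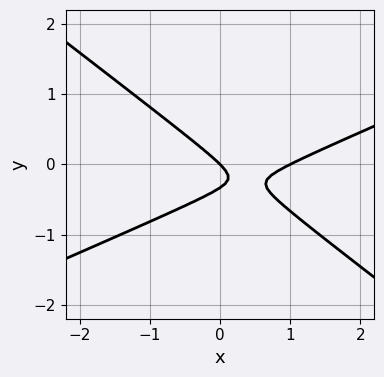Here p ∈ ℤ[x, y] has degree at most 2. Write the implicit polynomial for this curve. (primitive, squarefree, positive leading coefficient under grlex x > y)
x^2 - x*y - 3*y^2 - x - y

1. Degree: a generic line meets the curve in up to 2 points, so deg p = 2.
2. From the axis intercepts and sections: among the integer gridlines, it crosses the x-axis at x ∈ {0, 1}; it crosses the y-axis at the gridline y = 0.
3. These observations pin down the coefficients.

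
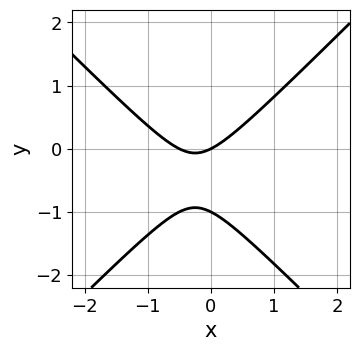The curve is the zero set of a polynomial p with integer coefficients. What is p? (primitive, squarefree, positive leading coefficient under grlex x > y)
(a) The degree is 2 — the shape is more complex than any degree-1 curve.
(b) From the axis intercepts and sections: one x-axis crossing is at x = 0; among the integer gridlines, it crosses the y-axis at y ∈ {-1, 0}.
(c) Matching integer coefficients to the picture gives p.

2*x^2 - 2*y^2 + x - 2*y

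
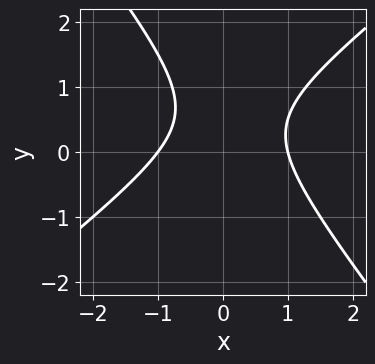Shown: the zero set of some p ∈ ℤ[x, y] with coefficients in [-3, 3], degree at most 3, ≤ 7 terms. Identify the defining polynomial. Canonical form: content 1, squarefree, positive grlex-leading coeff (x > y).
1. deg p = 2.
2. From the visible intercepts: the curve avoids every integer y-axis point in the box; among the integer gridlines, it crosses the x-axis at x ∈ {-1, 1}.
3. Together with the visible shape, these determine p as stated.

2*x^2 - x*y - 2*y^2 + 2*y - 2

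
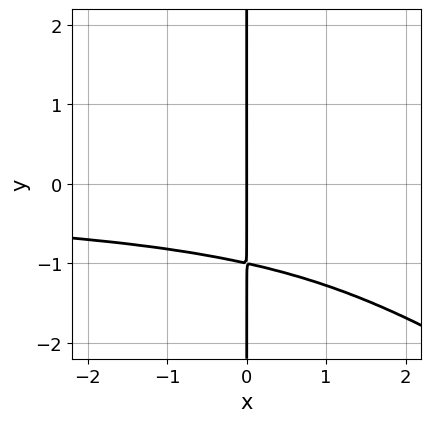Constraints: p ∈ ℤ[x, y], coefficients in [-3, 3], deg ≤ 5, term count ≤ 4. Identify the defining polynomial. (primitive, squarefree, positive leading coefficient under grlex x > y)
2*x^2*y^2 + 3*x*y^3 + 3*x

(a) Degree: a generic line meets the curve in up to 4 points, so deg p = 4.
(b) Observable constraints: every point of the y-axis in the box is on the curve; it meets the x-axis at x = 0 (among the integer gridlines).
(c) Solving for integer coefficients yields p as stated.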